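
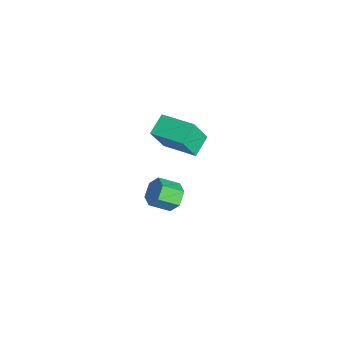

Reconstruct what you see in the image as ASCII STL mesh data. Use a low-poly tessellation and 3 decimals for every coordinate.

solid 
facet normal -0.656 -0.734 -0.175
outer loop
vertex -0.001 -1.196 4.01
vertex -0.991 -0.449 4.592
vertex -0.414 -0.422 2.313
endloop
endfacet
facet normal 0.723 -0.545 -0.425
outer loop
vertex 0.991 1.149 2.688
vertex -0.001 -1.196 4.01
vertex -0.414 -0.422 2.313
endloop
endfacet
facet normal -0.656 -0.734 -0.175
outer loop
vertex -0.414 -0.422 2.313
vertex -0.991 -0.449 4.592
vertex -1.404 0.325 2.895
endloop
endfacet
facet normal -0.216 0.405 -0.888
outer loop
vertex -1.404 0.325 2.895
vertex 0.991 1.149 2.688
vertex -0.414 -0.422 2.313
endloop
endfacet
facet normal 0.216 -0.405 0.888
outer loop
vertex -0.001 -1.196 4.01
vertex 0.414 1.122 4.967
vertex -0.991 -0.449 4.592
endloop
endfacet
facet normal 0.723 -0.545 -0.425
outer loop
vertex 1.404 0.375 4.385
vertex -0.001 -1.196 4.01
vertex 0.991 1.149 2.688
endloop
endfacet
facet normal 0.216 -0.405 0.888
outer loop
vertex 1.404 0.375 4.385
vertex 0.414 1.122 4.967
vertex -0.001 -1.196 4.01
endloop
endfacet
facet normal -0.723 0.545 0.425
outer loop
vertex -0.991 -0.449 4.592
vertex 0.414 1.122 4.967
vertex -1.404 0.325 2.895
endloop
endfacet
facet normal -0.216 0.405 -0.888
outer loop
vertex 0.001 1.896 3.27
vertex 0.991 1.149 2.688
vertex -1.404 0.325 2.895
endloop
endfacet
facet normal -0.723 0.545 0.425
outer loop
vertex -1.404 0.325 2.895
vertex 0.414 1.122 4.967
vertex 0.001 1.896 3.27
endloop
endfacet
facet normal 0.656 0.734 0.175
outer loop
vertex 0.001 1.896 3.27
vertex 1.404 0.375 4.385
vertex 0.991 1.149 2.688
endloop
endfacet
facet normal 0.656 0.734 0.175
outer loop
vertex 0.414 1.122 4.967
vertex 1.404 0.375 4.385
vertex 0.001 1.896 3.27
endloop
endfacet
facet normal -0.014 0.841 -0.540
outer loop
vertex -0.172 0.417 -3.282
vertex -1.07 0.276 -3.479
vertex -0.83 0.764 -2.725
endloop
endfacet
facet normal 0.706 0.391 0.591
outer loop
vertex -0.172 0.417 -3.282
vertex -0.83 0.764 -2.725
vertex -0.152 -0.795 -2.504
endloop
endfacet
facet normal 0.706 0.391 0.590
outer loop
vertex -0.152 -0.795 -2.504
vertex -0.83 0.764 -2.725
vertex -0.81 -0.447 -1.947
endloop
endfacet
facet normal 0.013 -0.841 0.541
outer loop
vertex -0.152 -0.795 -2.504
vertex -0.81 -0.447 -1.947
vertex -1.05 -0.936 -2.701
endloop
endfacet
facet normal -0.014 0.841 -0.540
outer loop
vertex -0.83 0.764 -2.725
vertex -1.07 0.276 -3.479
vertex -1.728 0.623 -2.921
endloop
endfacet
facet normal -0.259 0.519 0.815
outer loop
vertex -0.83 0.764 -2.725
vertex -1.728 0.623 -2.921
vertex -0.81 -0.447 -1.947
endloop
endfacet
facet normal -0.260 0.519 0.815
outer loop
vertex -0.81 -0.447 -1.947
vertex -1.728 0.623 -2.921
vertex -1.708 -0.589 -2.143
endloop
endfacet
facet normal 0.015 -0.841 0.541
outer loop
vertex -0.81 -0.447 -1.947
vertex -1.708 -0.589 -2.143
vertex -1.05 -0.936 -2.701
endloop
endfacet
facet normal -0.014 0.842 -0.540
outer loop
vertex -1.728 0.623 -2.921
vertex -1.07 0.276 -3.479
vertex -1.968 0.135 -3.676
endloop
endfacet
facet normal -0.966 0.128 0.224
outer loop
vertex -1.728 0.623 -2.921
vertex -1.968 0.135 -3.676
vertex -1.708 -0.589 -2.143
endloop
endfacet
facet normal -0.966 0.128 0.224
outer loop
vertex -1.708 -0.589 -2.143
vertex -1.968 0.135 -3.676
vertex -1.948 -1.077 -2.898
endloop
endfacet
facet normal 0.014 -0.842 0.540
outer loop
vertex -1.708 -0.589 -2.143
vertex -1.948 -1.077 -2.898
vertex -1.05 -0.936 -2.701
endloop
endfacet
facet normal -0.013 0.841 -0.541
outer loop
vertex -1.968 0.135 -3.676
vertex -1.07 0.276 -3.479
vertex -1.31 -0.213 -4.233
endloop
endfacet
facet normal -0.706 -0.391 -0.590
outer loop
vertex -1.968 0.135 -3.676
vertex -1.31 -0.213 -4.233
vertex -1.948 -1.077 -2.898
endloop
endfacet
facet normal -0.706 -0.391 -0.590
outer loop
vertex -1.948 -1.077 -2.898
vertex -1.31 -0.213 -4.233
vertex -1.29 -1.424 -3.455
endloop
endfacet
facet normal 0.014 -0.841 0.540
outer loop
vertex -1.948 -1.077 -2.898
vertex -1.29 -1.424 -3.455
vertex -1.05 -0.936 -2.701
endloop
endfacet
facet normal -0.015 0.841 -0.541
outer loop
vertex -1.31 -0.213 -4.233
vertex -1.07 0.276 -3.479
vertex -0.412 -0.071 -4.037
endloop
endfacet
facet normal 0.260 -0.519 -0.814
outer loop
vertex -1.31 -0.213 -4.233
vertex -0.412 -0.071 -4.037
vertex -1.29 -1.424 -3.455
endloop
endfacet
facet normal 0.259 -0.519 -0.815
outer loop
vertex -1.29 -1.424 -3.455
vertex -0.412 -0.071 -4.037
vertex -0.392 -1.283 -3.259
endloop
endfacet
facet normal 0.014 -0.841 0.540
outer loop
vertex -1.29 -1.424 -3.455
vertex -0.392 -1.283 -3.259
vertex -1.05 -0.936 -2.701
endloop
endfacet
facet normal -0.014 0.842 -0.540
outer loop
vertex -0.412 -0.071 -4.037
vertex -1.07 0.276 -3.479
vertex -0.172 0.417 -3.282
endloop
endfacet
facet normal 0.966 -0.128 -0.224
outer loop
vertex -0.412 -0.071 -4.037
vertex -0.172 0.417 -3.282
vertex -0.392 -1.283 -3.259
endloop
endfacet
facet normal 0.966 -0.128 -0.224
outer loop
vertex -0.392 -1.283 -3.259
vertex -0.172 0.417 -3.282
vertex -0.152 -0.795 -2.504
endloop
endfacet
facet normal 0.014 -0.842 0.540
outer loop
vertex -0.392 -1.283 -3.259
vertex -0.152 -0.795 -2.504
vertex -1.05 -0.936 -2.701
endloop
endfacet

endsolid


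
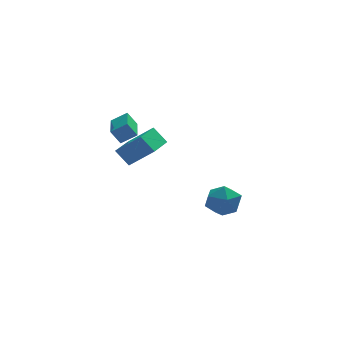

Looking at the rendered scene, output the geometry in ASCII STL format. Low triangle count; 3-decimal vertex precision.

solid 
facet normal -0.936 -0.333 -0.112
outer loop
vertex 0.896 -1.103 -3.771
vertex 1.287 -2.223 -3.709
vertex 0.965 -1.651 -2.719
endloop
endfacet
facet normal -0.929 0.300 0.217
outer loop
vertex 0.896 -1.103 -3.771
vertex 0.965 -1.651 -2.719
vertex 1.307 -0.517 -2.823
endloop
endfacet
facet normal -0.604 0.768 -0.213
outer loop
vertex 0.896 -1.103 -3.771
vertex 1.307 -0.517 -2.823
vertex 1.84 -0.39 -3.877
endloop
endfacet
facet normal -0.411 0.424 -0.807
outer loop
vertex 0.896 -1.103 -3.771
vertex 1.84 -0.39 -3.877
vertex 1.827 -1.444 -4.425
endloop
endfacet
facet normal -0.617 -0.257 -0.744
outer loop
vertex 0.896 -1.103 -3.771
vertex 1.827 -1.444 -4.425
vertex 1.287 -2.223 -3.709
endloop
endfacet
facet normal -0.536 0.236 0.811
outer loop
vertex 1.307 -0.517 -2.823
vertex 0.965 -1.651 -2.719
vertex 1.953 -1.276 -2.175
endloop
endfacet
facet normal -0.548 -0.789 0.277
outer loop
vertex 0.965 -1.651 -2.719
vertex 1.287 -2.223 -3.709
vertex 1.94 -2.33 -2.723
endloop
endfacet
facet normal -0.032 -0.664 -0.747
outer loop
vertex 1.287 -2.223 -3.709
vertex 1.827 -1.444 -4.425
vertex 2.473 -2.203 -3.777
endloop
endfacet
facet normal 0.301 0.437 -0.848
outer loop
vertex 1.827 -1.444 -4.425
vertex 1.84 -0.39 -3.877
vertex 2.815 -1.069 -3.881
endloop
endfacet
facet normal -0.010 0.993 0.115
outer loop
vertex 1.84 -0.39 -3.877
vertex 1.307 -0.517 -2.823
vertex 2.493 -0.497 -2.891
endloop
endfacet
facet normal 0.411 -0.424 0.807
outer loop
vertex 2.884 -1.617 -2.829
vertex 1.953 -1.276 -2.175
vertex 1.94 -2.33 -2.723
endloop
endfacet
facet normal 0.604 -0.768 0.213
outer loop
vertex 2.884 -1.617 -2.829
vertex 1.94 -2.33 -2.723
vertex 2.473 -2.203 -3.777
endloop
endfacet
facet normal 0.929 -0.300 -0.217
outer loop
vertex 2.884 -1.617 -2.829
vertex 2.473 -2.203 -3.777
vertex 2.815 -1.069 -3.881
endloop
endfacet
facet normal 0.936 0.333 0.112
outer loop
vertex 2.884 -1.617 -2.829
vertex 2.815 -1.069 -3.881
vertex 2.493 -0.497 -2.891
endloop
endfacet
facet normal 0.617 0.257 0.744
outer loop
vertex 2.884 -1.617 -2.829
vertex 2.493 -0.497 -2.891
vertex 1.953 -1.276 -2.175
endloop
endfacet
facet normal -0.301 -0.437 0.848
outer loop
vertex 1.94 -2.33 -2.723
vertex 1.953 -1.276 -2.175
vertex 0.965 -1.651 -2.719
endloop
endfacet
facet normal 0.010 -0.993 -0.115
outer loop
vertex 2.473 -2.203 -3.777
vertex 1.94 -2.33 -2.723
vertex 1.287 -2.223 -3.709
endloop
endfacet
facet normal 0.536 -0.236 -0.811
outer loop
vertex 2.815 -1.069 -3.881
vertex 2.473 -2.203 -3.777
vertex 1.827 -1.444 -4.425
endloop
endfacet
facet normal 0.548 0.789 -0.277
outer loop
vertex 2.493 -0.497 -2.891
vertex 2.815 -1.069 -3.881
vertex 1.84 -0.39 -3.877
endloop
endfacet
facet normal 0.032 0.664 0.747
outer loop
vertex 1.953 -1.276 -2.175
vertex 2.493 -0.497 -2.891
vertex 1.307 -0.517 -2.823
endloop
endfacet
facet normal -0.545 0.380 0.747
outer loop
vertex -2.89 -2.37 2.624
vertex -1.936 -0.656 2.448
vertex -4.211 -1.766 1.354
endloop
endfacet
facet normal -0.484 -0.871 0.089
outer loop
vertex -3.524 -2.244 0.412
vertex -2.89 -2.37 2.624
vertex -4.211 -1.766 1.354
endloop
endfacet
facet normal -0.545 0.380 0.747
outer loop
vertex -4.211 -1.766 1.354
vertex -1.936 -0.656 2.448
vertex -3.257 -0.051 1.177
endloop
endfacet
facet normal -0.685 0.313 -0.658
outer loop
vertex -3.257 -0.051 1.177
vertex -3.524 -2.244 0.412
vertex -4.211 -1.766 1.354
endloop
endfacet
facet normal 0.684 -0.313 0.658
outer loop
vertex -2.89 -2.37 2.624
vertex -1.249 -1.134 1.506
vertex -1.936 -0.656 2.448
endloop
endfacet
facet normal -0.484 -0.870 0.089
outer loop
vertex -2.203 -2.849 1.683
vertex -2.89 -2.37 2.624
vertex -3.524 -2.244 0.412
endloop
endfacet
facet normal 0.684 -0.313 0.659
outer loop
vertex -2.203 -2.849 1.683
vertex -1.249 -1.134 1.506
vertex -2.89 -2.37 2.624
endloop
endfacet
facet normal 0.484 0.871 -0.089
outer loop
vertex -1.936 -0.656 2.448
vertex -1.249 -1.134 1.506
vertex -3.257 -0.051 1.177
endloop
endfacet
facet normal -0.684 0.313 -0.659
outer loop
vertex -2.57 -0.53 0.236
vertex -3.524 -2.244 0.412
vertex -3.257 -0.051 1.177
endloop
endfacet
facet normal 0.484 0.870 -0.090
outer loop
vertex -3.257 -0.051 1.177
vertex -1.249 -1.134 1.506
vertex -2.57 -0.53 0.236
endloop
endfacet
facet normal 0.545 -0.380 -0.747
outer loop
vertex -2.57 -0.53 0.236
vertex -2.203 -2.849 1.683
vertex -3.524 -2.244 0.412
endloop
endfacet
facet normal 0.545 -0.380 -0.747
outer loop
vertex -1.249 -1.134 1.506
vertex -2.203 -2.849 1.683
vertex -2.57 -0.53 0.236
endloop
endfacet
facet normal -0.840 0.079 -0.537
outer loop
vertex -4.784 -4.548 4.182
vertex -4.514 -2.53 4.058
vertex -4.268 -4.667 3.358
endloop
endfacet
facet normal -0.132 -0.989 0.060
outer loop
vertex -3.386 -4.75 3.922
vertex -4.784 -4.548 4.182
vertex -4.268 -4.667 3.358
endloop
endfacet
facet normal -0.840 0.079 -0.537
outer loop
vertex -4.268 -4.667 3.358
vertex -4.514 -2.53 4.058
vertex -3.998 -2.649 3.234
endloop
endfacet
facet normal 0.527 -0.122 -0.841
outer loop
vertex -3.998 -2.649 3.234
vertex -3.386 -4.75 3.922
vertex -4.268 -4.667 3.358
endloop
endfacet
facet normal -0.527 0.122 0.841
outer loop
vertex -4.784 -4.548 4.182
vertex -3.632 -2.613 4.622
vertex -4.514 -2.53 4.058
endloop
endfacet
facet normal -0.132 -0.989 0.060
outer loop
vertex -3.902 -4.631 4.746
vertex -4.784 -4.548 4.182
vertex -3.386 -4.75 3.922
endloop
endfacet
facet normal -0.527 0.122 0.841
outer loop
vertex -3.902 -4.631 4.746
vertex -3.632 -2.613 4.622
vertex -4.784 -4.548 4.182
endloop
endfacet
facet normal 0.132 0.989 -0.060
outer loop
vertex -4.514 -2.53 4.058
vertex -3.632 -2.613 4.622
vertex -3.998 -2.649 3.234
endloop
endfacet
facet normal 0.527 -0.122 -0.841
outer loop
vertex -3.116 -2.732 3.798
vertex -3.386 -4.75 3.922
vertex -3.998 -2.649 3.234
endloop
endfacet
facet normal 0.132 0.989 -0.060
outer loop
vertex -3.998 -2.649 3.234
vertex -3.632 -2.613 4.622
vertex -3.116 -2.732 3.798
endloop
endfacet
facet normal 0.840 -0.079 0.537
outer loop
vertex -3.116 -2.732 3.798
vertex -3.902 -4.631 4.746
vertex -3.386 -4.75 3.922
endloop
endfacet
facet normal 0.840 -0.079 0.537
outer loop
vertex -3.632 -2.613 4.622
vertex -3.902 -4.631 4.746
vertex -3.116 -2.732 3.798
endloop
endfacet

endsolid


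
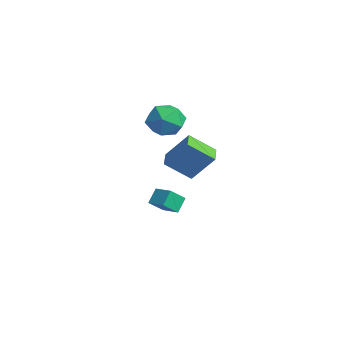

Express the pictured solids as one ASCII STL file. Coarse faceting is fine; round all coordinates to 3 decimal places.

solid 
facet normal -0.038 0.813 0.581
outer loop
vertex -2.87 0.605 3.138
vertex -3.641 0.072 3.834
vertex -2.498 -0.026 4.046
endloop
endfacet
facet normal 0.603 0.749 0.274
outer loop
vertex -2.87 0.605 3.138
vertex -2.498 -0.026 4.046
vertex -1.945 -0.096 3.02
endloop
endfacet
facet normal 0.508 0.744 -0.434
outer loop
vertex -2.87 0.605 3.138
vertex -1.945 -0.096 3.02
vertex -2.747 -0.041 2.174
endloop
endfacet
facet normal -0.190 0.804 -0.563
outer loop
vertex -2.87 0.605 3.138
vertex -2.747 -0.041 2.174
vertex -3.795 0.063 2.677
endloop
endfacet
facet normal -0.528 0.847 0.064
outer loop
vertex -2.87 0.605 3.138
vertex -3.795 0.063 2.677
vertex -3.641 0.072 3.834
endloop
endfacet
facet normal 0.877 0.118 0.465
outer loop
vertex -1.945 -0.096 3.02
vertex -2.498 -0.026 4.046
vertex -2.145 -1.063 3.643
endloop
endfacet
facet normal -0.159 0.222 0.962
outer loop
vertex -2.498 -0.026 4.046
vertex -3.641 0.072 3.834
vertex -3.193 -0.959 4.146
endloop
endfacet
facet normal -0.953 0.277 0.125
outer loop
vertex -3.641 0.072 3.834
vertex -3.795 0.063 2.677
vertex -3.995 -0.904 3.3
endloop
endfacet
facet normal -0.406 0.207 -0.890
outer loop
vertex -3.795 0.063 2.677
vertex -2.747 -0.041 2.174
vertex -3.442 -0.974 2.274
endloop
endfacet
facet normal 0.725 0.109 -0.680
outer loop
vertex -2.747 -0.041 2.174
vertex -1.945 -0.096 3.02
vertex -2.299 -1.072 2.486
endloop
endfacet
facet normal 0.190 -0.804 0.563
outer loop
vertex -3.07 -1.605 3.182
vertex -2.145 -1.063 3.643
vertex -3.193 -0.959 4.146
endloop
endfacet
facet normal -0.508 -0.744 0.434
outer loop
vertex -3.07 -1.605 3.182
vertex -3.193 -0.959 4.146
vertex -3.995 -0.904 3.3
endloop
endfacet
facet normal -0.603 -0.749 -0.274
outer loop
vertex -3.07 -1.605 3.182
vertex -3.995 -0.904 3.3
vertex -3.442 -0.974 2.274
endloop
endfacet
facet normal 0.038 -0.813 -0.581
outer loop
vertex -3.07 -1.605 3.182
vertex -3.442 -0.974 2.274
vertex -2.299 -1.072 2.486
endloop
endfacet
facet normal 0.528 -0.847 -0.064
outer loop
vertex -3.07 -1.605 3.182
vertex -2.299 -1.072 2.486
vertex -2.145 -1.063 3.643
endloop
endfacet
facet normal 0.406 -0.207 0.890
outer loop
vertex -3.193 -0.959 4.146
vertex -2.145 -1.063 3.643
vertex -2.498 -0.026 4.046
endloop
endfacet
facet normal -0.725 -0.109 0.680
outer loop
vertex -3.995 -0.904 3.3
vertex -3.193 -0.959 4.146
vertex -3.641 0.072 3.834
endloop
endfacet
facet normal -0.877 -0.118 -0.465
outer loop
vertex -3.442 -0.974 2.274
vertex -3.995 -0.904 3.3
vertex -3.795 0.063 2.677
endloop
endfacet
facet normal 0.159 -0.222 -0.962
outer loop
vertex -2.299 -1.072 2.486
vertex -3.442 -0.974 2.274
vertex -2.747 -0.041 2.174
endloop
endfacet
facet normal 0.953 -0.277 -0.125
outer loop
vertex -2.145 -1.063 3.643
vertex -2.299 -1.072 2.486
vertex -1.945 -0.096 3.02
endloop
endfacet
facet normal -0.929 -0.307 -0.209
outer loop
vertex -1.123 -1.928 -0.552
vertex -1.237 -1.069 -1.307
vertex -0.776 -2.5 -1.256
endloop
endfacet
facet normal 0.100 -0.747 0.657
outer loop
vertex 0.217 -2.171 -1.033
vertex -1.123 -1.928 -0.552
vertex -0.776 -2.5 -1.256
endloop
endfacet
facet normal -0.929 -0.307 -0.208
outer loop
vertex -0.776 -2.5 -1.256
vertex -1.237 -1.069 -1.307
vertex -0.891 -1.64 -2.011
endloop
endfacet
facet normal 0.358 -0.589 -0.725
outer loop
vertex -0.891 -1.64 -2.011
vertex 0.217 -2.171 -1.033
vertex -0.776 -2.5 -1.256
endloop
endfacet
facet normal -0.358 0.589 0.724
outer loop
vertex -1.123 -1.928 -0.552
vertex -0.244 -0.74 -1.084
vertex -1.237 -1.069 -1.307
endloop
endfacet
facet normal 0.100 -0.748 0.656
outer loop
vertex -0.129 -1.6 -0.329
vertex -1.123 -1.928 -0.552
vertex 0.217 -2.171 -1.033
endloop
endfacet
facet normal -0.357 0.589 0.725
outer loop
vertex -0.129 -1.6 -0.329
vertex -0.244 -0.74 -1.084
vertex -1.123 -1.928 -0.552
endloop
endfacet
facet normal -0.100 0.748 -0.656
outer loop
vertex -1.237 -1.069 -1.307
vertex -0.244 -0.74 -1.084
vertex -0.891 -1.64 -2.011
endloop
endfacet
facet normal 0.357 -0.589 -0.725
outer loop
vertex 0.103 -1.312 -1.788
vertex 0.217 -2.171 -1.033
vertex -0.891 -1.64 -2.011
endloop
endfacet
facet normal -0.099 0.748 -0.657
outer loop
vertex -0.891 -1.64 -2.011
vertex -0.244 -0.74 -1.084
vertex 0.103 -1.312 -1.788
endloop
endfacet
facet normal 0.929 0.306 0.208
outer loop
vertex 0.103 -1.312 -1.788
vertex -0.129 -1.6 -0.329
vertex 0.217 -2.171 -1.033
endloop
endfacet
facet normal 0.929 0.307 0.208
outer loop
vertex -0.244 -0.74 -1.084
vertex -0.129 -1.6 -0.329
vertex 0.103 -1.312 -1.788
endloop
endfacet
facet normal -0.861 0.491 0.135
outer loop
vertex 2.732 -2.038 4.763
vertex 3.245 -0.865 3.771
vertex 2.019 -2.905 3.369
endloop
endfacet
facet normal -0.317 -0.724 0.612
outer loop
vertex 2.915 -3.415 3.229
vertex 2.732 -2.038 4.763
vertex 2.019 -2.905 3.369
endloop
endfacet
facet normal -0.861 0.491 0.134
outer loop
vertex 2.019 -2.905 3.369
vertex 3.245 -0.865 3.771
vertex 2.533 -1.732 2.377
endloop
endfacet
facet normal -0.398 -0.485 -0.779
outer loop
vertex 2.533 -1.732 2.377
vertex 2.915 -3.415 3.229
vertex 2.019 -2.905 3.369
endloop
endfacet
facet normal 0.398 0.485 0.779
outer loop
vertex 2.732 -2.038 4.763
vertex 4.141 -1.375 3.631
vertex 3.245 -0.865 3.771
endloop
endfacet
facet normal -0.317 -0.724 0.612
outer loop
vertex 3.627 -2.548 4.623
vertex 2.732 -2.038 4.763
vertex 2.915 -3.415 3.229
endloop
endfacet
facet normal 0.398 0.484 0.779
outer loop
vertex 3.627 -2.548 4.623
vertex 4.141 -1.375 3.631
vertex 2.732 -2.038 4.763
endloop
endfacet
facet normal 0.317 0.724 -0.612
outer loop
vertex 3.245 -0.865 3.771
vertex 4.141 -1.375 3.631
vertex 2.533 -1.732 2.377
endloop
endfacet
facet normal -0.398 -0.485 -0.779
outer loop
vertex 3.428 -2.242 2.237
vertex 2.915 -3.415 3.229
vertex 2.533 -1.732 2.377
endloop
endfacet
facet normal 0.317 0.724 -0.612
outer loop
vertex 2.533 -1.732 2.377
vertex 4.141 -1.375 3.631
vertex 3.428 -2.242 2.237
endloop
endfacet
facet normal 0.861 -0.490 -0.135
outer loop
vertex 3.428 -2.242 2.237
vertex 3.627 -2.548 4.623
vertex 2.915 -3.415 3.229
endloop
endfacet
facet normal 0.861 -0.491 -0.135
outer loop
vertex 4.141 -1.375 3.631
vertex 3.627 -2.548 4.623
vertex 3.428 -2.242 2.237
endloop
endfacet

endsolid


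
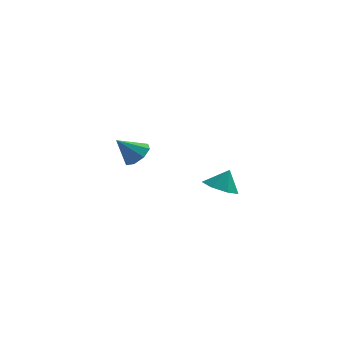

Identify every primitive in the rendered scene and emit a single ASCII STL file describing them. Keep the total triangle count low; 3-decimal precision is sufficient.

solid 
facet normal -0.334 -0.265 -0.904
outer loop
vertex 3.218 -2.925 -3.077
vertex 2.619 -3.463 -2.698
vertex 2.534 -2.605 -2.918
endloop
endfacet
facet normal 0.457 0.857 0.239
outer loop
vertex 3.218 -2.925 -3.077
vertex 2.534 -2.605 -2.918
vertex 2.981 -3.177 -1.722
endloop
endfacet
facet normal -0.335 -0.265 -0.904
outer loop
vertex 2.534 -2.605 -2.918
vertex 2.619 -3.463 -2.698
vertex 1.914 -2.931 -2.593
endloop
endfacet
facet normal -0.196 0.854 0.482
outer loop
vertex 2.534 -2.605 -2.918
vertex 1.914 -2.931 -2.593
vertex 2.981 -3.177 -1.722
endloop
endfacet
facet normal -0.335 -0.265 -0.904
outer loop
vertex 1.914 -2.931 -2.593
vertex 2.619 -3.463 -2.698
vertex 1.825 -3.658 -2.347
endloop
endfacet
facet normal -0.551 0.327 0.768
outer loop
vertex 1.914 -2.931 -2.593
vertex 1.825 -3.658 -2.347
vertex 2.981 -3.177 -1.722
endloop
endfacet
facet normal -0.335 -0.264 -0.904
outer loop
vertex 1.825 -3.658 -2.347
vertex 2.619 -3.463 -2.698
vertex 2.334 -4.238 -2.366
endloop
endfacet
facet normal -0.340 -0.328 0.881
outer loop
vertex 1.825 -3.658 -2.347
vertex 2.334 -4.238 -2.366
vertex 2.981 -3.177 -1.722
endloop
endfacet
facet normal -0.335 -0.264 -0.904
outer loop
vertex 2.334 -4.238 -2.366
vertex 2.619 -3.463 -2.698
vertex 3.058 -4.234 -2.635
endloop
endfacet
facet normal 0.277 -0.616 0.737
outer loop
vertex 2.334 -4.238 -2.366
vertex 3.058 -4.234 -2.635
vertex 2.981 -3.177 -1.722
endloop
endfacet
facet normal -0.335 -0.265 -0.904
outer loop
vertex 3.058 -4.234 -2.635
vertex 2.619 -3.463 -2.698
vertex 3.452 -3.65 -2.952
endloop
endfacet
facet normal 0.836 -0.323 0.444
outer loop
vertex 3.058 -4.234 -2.635
vertex 3.452 -3.65 -2.952
vertex 2.981 -3.177 -1.722
endloop
endfacet
facet normal -0.335 -0.264 -0.904
outer loop
vertex 3.452 -3.65 -2.952
vertex 2.619 -3.463 -2.698
vertex 3.218 -2.925 -3.077
endloop
endfacet
facet normal 0.916 0.334 0.222
outer loop
vertex 3.452 -3.65 -2.952
vertex 3.218 -2.925 -3.077
vertex 2.981 -3.177 -1.722
endloop
endfacet
facet normal 0.624 0.299 -0.722
outer loop
vertex -1.999 2.036 -3.512
vertex -2.481 2.71 -3.65
vertex -1.825 2.54 -3.153
endloop
endfacet
facet normal 0.356 -0.621 0.699
outer loop
vertex -1.999 2.036 -3.512
vertex -1.825 2.54 -3.153
vertex -3.399 2.27 -2.59
endloop
endfacet
facet normal 0.624 0.299 -0.722
outer loop
vertex -1.825 2.54 -3.153
vertex -2.481 2.71 -3.65
vertex -2.036 3.144 -3.085
endloop
endfacet
facet normal 0.335 0.011 0.942
outer loop
vertex -1.825 2.54 -3.153
vertex -2.036 3.144 -3.085
vertex -3.399 2.27 -2.59
endloop
endfacet
facet normal 0.624 0.299 -0.722
outer loop
vertex -2.036 3.144 -3.085
vertex -2.481 2.71 -3.65
vertex -2.507 3.493 -3.348
endloop
endfacet
facet normal -0.053 0.554 0.831
outer loop
vertex -2.036 3.144 -3.085
vertex -2.507 3.493 -3.348
vertex -3.399 2.27 -2.59
endloop
endfacet
facet normal 0.625 0.299 -0.721
outer loop
vertex -2.507 3.493 -3.348
vertex -2.481 2.71 -3.65
vertex -2.963 3.384 -3.788
endloop
endfacet
facet normal -0.581 0.691 0.431
outer loop
vertex -2.507 3.493 -3.348
vertex -2.963 3.384 -3.788
vertex -3.399 2.27 -2.59
endloop
endfacet
facet normal 0.625 0.299 -0.721
outer loop
vertex -2.963 3.384 -3.788
vertex -2.481 2.71 -3.65
vertex -3.136 2.88 -4.147
endloop
endfacet
facet normal -0.940 0.341 -0.025
outer loop
vertex -2.963 3.384 -3.788
vertex -3.136 2.88 -4.147
vertex -3.399 2.27 -2.59
endloop
endfacet
facet normal 0.625 0.299 -0.721
outer loop
vertex -3.136 2.88 -4.147
vertex -2.481 2.71 -3.65
vertex -2.925 2.276 -4.215
endloop
endfacet
facet normal -0.918 -0.291 -0.269
outer loop
vertex -3.136 2.88 -4.147
vertex -2.925 2.276 -4.215
vertex -3.399 2.27 -2.59
endloop
endfacet
facet normal 0.625 0.300 -0.721
outer loop
vertex -2.925 2.276 -4.215
vertex -2.481 2.71 -3.65
vertex -2.454 1.927 -3.952
endloop
endfacet
facet normal -0.530 -0.833 -0.158
outer loop
vertex -2.925 2.276 -4.215
vertex -2.454 1.927 -3.952
vertex -3.399 2.27 -2.59
endloop
endfacet
facet normal 0.625 0.300 -0.721
outer loop
vertex -2.454 1.927 -3.952
vertex -2.481 2.71 -3.65
vertex -1.999 2.036 -3.512
endloop
endfacet
facet normal -0.002 -0.970 0.243
outer loop
vertex -2.454 1.927 -3.952
vertex -1.999 2.036 -3.512
vertex -3.399 2.27 -2.59
endloop
endfacet

endsolid


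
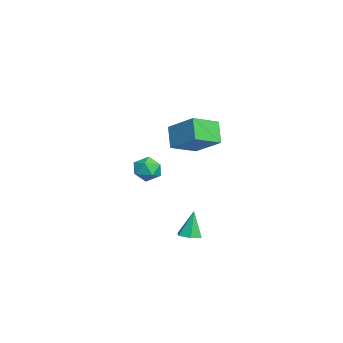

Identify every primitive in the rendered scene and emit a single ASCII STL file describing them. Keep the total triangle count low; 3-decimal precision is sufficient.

solid 
facet normal -0.518 0.786 -0.337
outer loop
vertex -0.078 1.241 3.477
vertex 1.206 2.557 4.573
vertex 0.862 1.338 2.26
endloop
endfacet
facet normal -0.600 -0.615 -0.512
outer loop
vertex 1.794 -0.077 2.867
vertex -0.078 1.241 3.477
vertex 0.862 1.338 2.26
endloop
endfacet
facet normal -0.518 0.786 -0.337
outer loop
vertex 0.862 1.338 2.26
vertex 1.206 2.557 4.573
vertex 2.145 2.654 3.356
endloop
endfacet
facet normal 0.610 0.063 -0.790
outer loop
vertex 2.145 2.654 3.356
vertex 1.794 -0.077 2.867
vertex 0.862 1.338 2.26
endloop
endfacet
facet normal -0.610 -0.063 0.790
outer loop
vertex -0.078 1.241 3.477
vertex 2.138 1.142 5.18
vertex 1.206 2.557 4.573
endloop
endfacet
facet normal -0.600 -0.615 -0.512
outer loop
vertex 0.855 -0.174 4.084
vertex -0.078 1.241 3.477
vertex 1.794 -0.077 2.867
endloop
endfacet
facet normal -0.610 -0.063 0.790
outer loop
vertex 0.855 -0.174 4.084
vertex 2.138 1.142 5.18
vertex -0.078 1.241 3.477
endloop
endfacet
facet normal 0.600 0.615 0.512
outer loop
vertex 1.206 2.557 4.573
vertex 2.138 1.142 5.18
vertex 2.145 2.654 3.356
endloop
endfacet
facet normal 0.610 0.063 -0.790
outer loop
vertex 3.078 1.239 3.963
vertex 1.794 -0.077 2.867
vertex 2.145 2.654 3.356
endloop
endfacet
facet normal 0.600 0.615 0.512
outer loop
vertex 2.145 2.654 3.356
vertex 2.138 1.142 5.18
vertex 3.078 1.239 3.963
endloop
endfacet
facet normal 0.518 -0.786 0.337
outer loop
vertex 3.078 1.239 3.963
vertex 0.855 -0.174 4.084
vertex 1.794 -0.077 2.867
endloop
endfacet
facet normal 0.518 -0.786 0.337
outer loop
vertex 2.138 1.142 5.18
vertex 0.855 -0.174 4.084
vertex 3.078 1.239 3.963
endloop
endfacet
facet normal 0.191 -0.140 -0.972
outer loop
vertex 1.737 0.376 -3.831
vertex 1.35 0.986 -3.995
vertex 2.076 1.033 -3.859
endloop
endfacet
facet normal 0.752 -0.365 0.549
outer loop
vertex 1.737 0.376 -3.831
vertex 2.076 1.033 -3.859
vertex 1.01 1.234 -2.265
endloop
endfacet
facet normal 0.191 -0.139 -0.972
outer loop
vertex 2.076 1.033 -3.859
vertex 1.35 0.986 -3.995
vertex 1.69 1.643 -4.022
endloop
endfacet
facet normal 0.718 0.563 0.409
outer loop
vertex 2.076 1.033 -3.859
vertex 1.69 1.643 -4.022
vertex 1.01 1.234 -2.265
endloop
endfacet
facet normal 0.191 -0.139 -0.972
outer loop
vertex 1.69 1.643 -4.022
vertex 1.35 0.986 -3.995
vertex 0.964 1.595 -4.158
endloop
endfacet
facet normal -0.100 0.977 0.189
outer loop
vertex 1.69 1.643 -4.022
vertex 0.964 1.595 -4.158
vertex 1.01 1.234 -2.265
endloop
endfacet
facet normal 0.191 -0.139 -0.972
outer loop
vertex 0.964 1.595 -4.158
vertex 1.35 0.986 -3.995
vertex 0.624 0.938 -4.131
endloop
endfacet
facet normal -0.881 0.460 0.109
outer loop
vertex 0.964 1.595 -4.158
vertex 0.624 0.938 -4.131
vertex 1.01 1.234 -2.265
endloop
endfacet
facet normal 0.191 -0.140 -0.971
outer loop
vertex 0.624 0.938 -4.131
vertex 1.35 0.986 -3.995
vertex 1.011 0.329 -3.967
endloop
endfacet
facet normal -0.846 -0.471 0.250
outer loop
vertex 0.624 0.938 -4.131
vertex 1.011 0.329 -3.967
vertex 1.01 1.234 -2.265
endloop
endfacet
facet normal 0.191 -0.140 -0.972
outer loop
vertex 1.011 0.329 -3.967
vertex 1.35 0.986 -3.995
vertex 1.737 0.376 -3.831
endloop
endfacet
facet normal -0.031 -0.883 0.469
outer loop
vertex 1.011 0.329 -3.967
vertex 1.737 0.376 -3.831
vertex 1.01 1.234 -2.265
endloop
endfacet
facet normal -0.827 0.213 0.521
outer loop
vertex -4.048 -0.663 -0.592
vertex -4.284 -1.601 -0.583
vertex -3.741 -1.231 0.128
endloop
endfacet
facet normal -0.307 0.679 0.667
outer loop
vertex -4.048 -0.663 -0.592
vertex -3.741 -1.231 0.128
vertex -3.143 -0.578 -0.262
endloop
endfacet
facet normal -0.114 0.992 0.056
outer loop
vertex -4.048 -0.663 -0.592
vertex -3.143 -0.578 -0.262
vertex -3.317 -0.544 -1.213
endloop
endfacet
facet normal -0.514 0.719 -0.467
outer loop
vertex -4.048 -0.663 -0.592
vertex -3.317 -0.544 -1.213
vertex -4.021 -1.176 -1.411
endloop
endfacet
facet normal -0.954 0.238 -0.181
outer loop
vertex -4.048 -0.663 -0.592
vertex -4.021 -1.176 -1.411
vertex -4.284 -1.601 -0.583
endloop
endfacet
facet normal 0.255 0.313 0.915
outer loop
vertex -3.143 -0.578 -0.262
vertex -3.741 -1.231 0.128
vertex -2.819 -1.464 -0.049
endloop
endfacet
facet normal -0.587 -0.442 0.678
outer loop
vertex -3.741 -1.231 0.128
vertex -4.284 -1.601 -0.583
vertex -3.523 -2.096 -0.247
endloop
endfacet
facet normal -0.794 -0.400 -0.458
outer loop
vertex -4.284 -1.601 -0.583
vertex -4.021 -1.176 -1.411
vertex -3.697 -2.062 -1.198
endloop
endfacet
facet normal -0.081 0.379 -0.922
outer loop
vertex -4.021 -1.176 -1.411
vertex -3.317 -0.544 -1.213
vertex -3.099 -1.409 -1.588
endloop
endfacet
facet normal 0.567 0.821 -0.074
outer loop
vertex -3.317 -0.544 -1.213
vertex -3.143 -0.578 -0.262
vertex -2.556 -1.039 -0.877
endloop
endfacet
facet normal 0.514 -0.719 0.467
outer loop
vertex -2.792 -1.977 -0.868
vertex -2.819 -1.464 -0.049
vertex -3.523 -2.096 -0.247
endloop
endfacet
facet normal 0.114 -0.992 -0.056
outer loop
vertex -2.792 -1.977 -0.868
vertex -3.523 -2.096 -0.247
vertex -3.697 -2.062 -1.198
endloop
endfacet
facet normal 0.307 -0.679 -0.667
outer loop
vertex -2.792 -1.977 -0.868
vertex -3.697 -2.062 -1.198
vertex -3.099 -1.409 -1.588
endloop
endfacet
facet normal 0.827 -0.213 -0.521
outer loop
vertex -2.792 -1.977 -0.868
vertex -3.099 -1.409 -1.588
vertex -2.556 -1.039 -0.877
endloop
endfacet
facet normal 0.954 -0.238 0.181
outer loop
vertex -2.792 -1.977 -0.868
vertex -2.556 -1.039 -0.877
vertex -2.819 -1.464 -0.049
endloop
endfacet
facet normal 0.081 -0.379 0.922
outer loop
vertex -3.523 -2.096 -0.247
vertex -2.819 -1.464 -0.049
vertex -3.741 -1.231 0.128
endloop
endfacet
facet normal -0.567 -0.821 0.074
outer loop
vertex -3.697 -2.062 -1.198
vertex -3.523 -2.096 -0.247
vertex -4.284 -1.601 -0.583
endloop
endfacet
facet normal -0.255 -0.313 -0.915
outer loop
vertex -3.099 -1.409 -1.588
vertex -3.697 -2.062 -1.198
vertex -4.021 -1.176 -1.411
endloop
endfacet
facet normal 0.587 0.442 -0.678
outer loop
vertex -2.556 -1.039 -0.877
vertex -3.099 -1.409 -1.588
vertex -3.317 -0.544 -1.213
endloop
endfacet
facet normal 0.794 0.400 0.458
outer loop
vertex -2.819 -1.464 -0.049
vertex -2.556 -1.039 -0.877
vertex -3.143 -0.578 -0.262
endloop
endfacet

endsolid


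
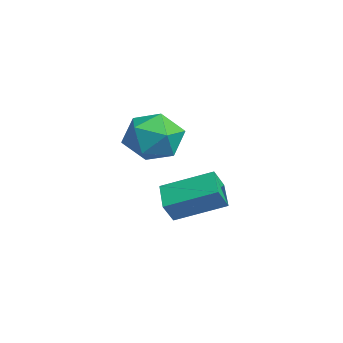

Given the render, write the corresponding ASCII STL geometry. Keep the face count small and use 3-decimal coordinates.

solid 
facet normal 0.484 0.597 0.640
outer loop
vertex -1.017 -1.152 2.102
vertex -1.105 -1.946 2.909
vertex -0.204 -1.935 2.218
endloop
endfacet
facet normal 0.696 0.718 -0.030
outer loop
vertex -1.017 -1.152 2.102
vertex -0.204 -1.935 2.218
vertex -0.558 -1.635 1.182
endloop
endfacet
facet normal 0.122 0.903 -0.413
outer loop
vertex -1.017 -1.152 2.102
vertex -0.558 -1.635 1.182
vertex -1.679 -1.46 1.233
endloop
endfacet
facet normal -0.444 0.896 0.021
outer loop
vertex -1.017 -1.152 2.102
vertex -1.679 -1.46 1.233
vertex -2.017 -1.652 2.299
endloop
endfacet
facet normal -0.221 0.707 0.672
outer loop
vertex -1.017 -1.152 2.102
vertex -2.017 -1.652 2.299
vertex -1.105 -1.946 2.909
endloop
endfacet
facet normal 0.950 0.105 -0.294
outer loop
vertex -0.558 -1.635 1.182
vertex -0.204 -1.935 2.218
vertex -0.363 -2.728 1.421
endloop
endfacet
facet normal 0.607 -0.090 0.790
outer loop
vertex -0.204 -1.935 2.218
vertex -1.105 -1.946 2.909
vertex -0.701 -2.92 2.487
endloop
endfacet
facet normal -0.534 0.089 0.841
outer loop
vertex -1.105 -1.946 2.909
vertex -2.017 -1.652 2.299
vertex -1.822 -2.745 2.538
endloop
endfacet
facet normal -0.894 0.393 -0.213
outer loop
vertex -2.017 -1.652 2.299
vertex -1.679 -1.46 1.233
vertex -2.176 -2.445 1.502
endloop
endfacet
facet normal 0.022 0.405 -0.914
outer loop
vertex -1.679 -1.46 1.233
vertex -0.558 -1.635 1.182
vertex -1.275 -2.434 0.811
endloop
endfacet
facet normal 0.444 -0.896 -0.021
outer loop
vertex -1.363 -3.228 1.618
vertex -0.363 -2.728 1.421
vertex -0.701 -2.92 2.487
endloop
endfacet
facet normal -0.122 -0.903 0.413
outer loop
vertex -1.363 -3.228 1.618
vertex -0.701 -2.92 2.487
vertex -1.822 -2.745 2.538
endloop
endfacet
facet normal -0.696 -0.718 0.030
outer loop
vertex -1.363 -3.228 1.618
vertex -1.822 -2.745 2.538
vertex -2.176 -2.445 1.502
endloop
endfacet
facet normal -0.484 -0.597 -0.640
outer loop
vertex -1.363 -3.228 1.618
vertex -2.176 -2.445 1.502
vertex -1.275 -2.434 0.811
endloop
endfacet
facet normal 0.221 -0.707 -0.672
outer loop
vertex -1.363 -3.228 1.618
vertex -1.275 -2.434 0.811
vertex -0.363 -2.728 1.421
endloop
endfacet
facet normal 0.894 -0.393 0.213
outer loop
vertex -0.701 -2.92 2.487
vertex -0.363 -2.728 1.421
vertex -0.204 -1.935 2.218
endloop
endfacet
facet normal -0.022 -0.405 0.914
outer loop
vertex -1.822 -2.745 2.538
vertex -0.701 -2.92 2.487
vertex -1.105 -1.946 2.909
endloop
endfacet
facet normal -0.950 -0.105 0.294
outer loop
vertex -2.176 -2.445 1.502
vertex -1.822 -2.745 2.538
vertex -2.017 -1.652 2.299
endloop
endfacet
facet normal -0.607 0.090 -0.790
outer loop
vertex -1.275 -2.434 0.811
vertex -2.176 -2.445 1.502
vertex -1.679 -1.46 1.233
endloop
endfacet
facet normal 0.534 -0.089 -0.841
outer loop
vertex -0.363 -2.728 1.421
vertex -1.275 -2.434 0.811
vertex -0.558 -1.635 1.182
endloop
endfacet
facet normal -0.350 0.451 -0.821
outer loop
vertex -4.112 -1.025 -2.185
vertex -3.559 0.786 -1.425
vertex -2.964 -1.143 -2.739
endloop
endfacet
facet normal -0.271 -0.887 -0.373
outer loop
vertex -2.621 -1.586 -1.935
vertex -4.112 -1.025 -2.185
vertex -2.964 -1.143 -2.739
endloop
endfacet
facet normal -0.349 0.451 -0.821
outer loop
vertex -2.964 -1.143 -2.739
vertex -3.559 0.786 -1.425
vertex -2.411 0.667 -1.979
endloop
endfacet
facet normal 0.897 -0.092 -0.433
outer loop
vertex -2.411 0.667 -1.979
vertex -2.621 -1.586 -1.935
vertex -2.964 -1.143 -2.739
endloop
endfacet
facet normal -0.897 0.092 0.433
outer loop
vertex -4.112 -1.025 -2.185
vertex -3.216 0.343 -0.621
vertex -3.559 0.786 -1.425
endloop
endfacet
facet normal -0.272 -0.888 -0.372
outer loop
vertex -3.769 -1.467 -1.381
vertex -4.112 -1.025 -2.185
vertex -2.621 -1.586 -1.935
endloop
endfacet
facet normal -0.897 0.092 0.433
outer loop
vertex -3.769 -1.467 -1.381
vertex -3.216 0.343 -0.621
vertex -4.112 -1.025 -2.185
endloop
endfacet
facet normal 0.272 0.887 0.373
outer loop
vertex -3.559 0.786 -1.425
vertex -3.216 0.343 -0.621
vertex -2.411 0.667 -1.979
endloop
endfacet
facet normal 0.897 -0.092 -0.433
outer loop
vertex -2.068 0.225 -1.175
vertex -2.621 -1.586 -1.935
vertex -2.411 0.667 -1.979
endloop
endfacet
facet normal 0.271 0.888 0.372
outer loop
vertex -2.411 0.667 -1.979
vertex -3.216 0.343 -0.621
vertex -2.068 0.225 -1.175
endloop
endfacet
facet normal 0.349 -0.451 0.821
outer loop
vertex -2.068 0.225 -1.175
vertex -3.769 -1.467 -1.381
vertex -2.621 -1.586 -1.935
endloop
endfacet
facet normal 0.350 -0.452 0.821
outer loop
vertex -3.216 0.343 -0.621
vertex -3.769 -1.467 -1.381
vertex -2.068 0.225 -1.175
endloop
endfacet

endsolid


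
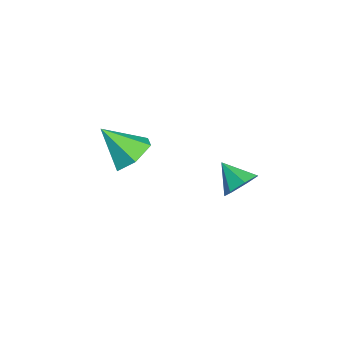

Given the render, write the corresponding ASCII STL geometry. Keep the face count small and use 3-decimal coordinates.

solid 
facet normal 0.515 0.636 -0.575
outer loop
vertex 1.559 2.599 2.143
vertex 1.032 2.47 1.529
vertex 0.997 3.035 2.122
endloop
endfacet
facet normal 0.034 0.092 0.995
outer loop
vertex 1.559 2.599 2.143
vertex 0.997 3.035 2.122
vertex 0.368 1.65 2.271
endloop
endfacet
facet normal 0.514 0.636 -0.575
outer loop
vertex 0.997 3.035 2.122
vertex 1.032 2.47 1.529
vertex 0.461 3.045 1.654
endloop
endfacet
facet normal -0.611 0.354 0.708
outer loop
vertex 0.997 3.035 2.122
vertex 0.461 3.045 1.654
vertex 0.368 1.65 2.271
endloop
endfacet
facet normal 0.514 0.636 -0.576
outer loop
vertex 0.461 3.045 1.654
vertex 1.032 2.47 1.529
vertex 0.355 2.622 1.092
endloop
endfacet
facet normal -0.988 0.111 0.103
outer loop
vertex 0.461 3.045 1.654
vertex 0.355 2.622 1.092
vertex 0.368 1.65 2.271
endloop
endfacet
facet normal 0.514 0.636 -0.576
outer loop
vertex 0.355 2.622 1.092
vertex 1.032 2.47 1.529
vertex 0.759 2.084 0.859
endloop
endfacet
facet normal -0.814 -0.453 -0.365
outer loop
vertex 0.355 2.622 1.092
vertex 0.759 2.084 0.859
vertex 0.368 1.65 2.271
endloop
endfacet
facet normal 0.514 0.636 -0.576
outer loop
vertex 0.759 2.084 0.859
vertex 1.032 2.47 1.529
vertex 1.368 1.837 1.13
endloop
endfacet
facet normal -0.219 -0.914 -0.342
outer loop
vertex 0.759 2.084 0.859
vertex 1.368 1.837 1.13
vertex 0.368 1.65 2.271
endloop
endfacet
facet normal 0.515 0.636 -0.575
outer loop
vertex 1.368 1.837 1.13
vertex 1.032 2.47 1.529
vertex 1.724 2.066 1.702
endloop
endfacet
facet normal 0.348 -0.925 0.154
outer loop
vertex 1.368 1.837 1.13
vertex 1.724 2.066 1.702
vertex 0.368 1.65 2.271
endloop
endfacet
facet normal 0.515 0.635 -0.575
outer loop
vertex 1.724 2.066 1.702
vertex 1.032 2.47 1.529
vertex 1.559 2.599 2.143
endloop
endfacet
facet normal 0.460 -0.477 0.749
outer loop
vertex 1.724 2.066 1.702
vertex 1.559 2.599 2.143
vertex 0.368 1.65 2.271
endloop
endfacet
facet normal 0.104 0.686 -0.720
outer loop
vertex -2.997 -2.742 -1.375
vertex -3.85 -2.205 -0.987
vertex -2.858 -1.977 -0.626
endloop
endfacet
facet normal 0.839 -0.450 0.304
outer loop
vertex -2.997 -2.742 -1.375
vertex -2.858 -1.977 -0.626
vertex -4.05 -3.515 0.387
endloop
endfacet
facet normal 0.104 0.686 -0.720
outer loop
vertex -2.858 -1.977 -0.626
vertex -3.85 -2.205 -0.987
vertex -3.711 -1.44 -0.238
endloop
endfacet
facet normal 0.497 0.175 0.850
outer loop
vertex -2.858 -1.977 -0.626
vertex -3.711 -1.44 -0.238
vertex -4.05 -3.515 0.387
endloop
endfacet
facet normal 0.105 0.686 -0.720
outer loop
vertex -3.711 -1.44 -0.238
vertex -3.85 -2.205 -0.987
vertex -4.703 -1.668 -0.6
endloop
endfacet
facet normal -0.389 0.323 0.863
outer loop
vertex -3.711 -1.44 -0.238
vertex -4.703 -1.668 -0.6
vertex -4.05 -3.515 0.387
endloop
endfacet
facet normal 0.105 0.686 -0.720
outer loop
vertex -4.703 -1.668 -0.6
vertex -3.85 -2.205 -0.987
vertex -4.841 -2.433 -1.349
endloop
endfacet
facet normal -0.932 -0.154 0.329
outer loop
vertex -4.703 -1.668 -0.6
vertex -4.841 -2.433 -1.349
vertex -4.05 -3.515 0.387
endloop
endfacet
facet normal 0.105 0.686 -0.720
outer loop
vertex -4.841 -2.433 -1.349
vertex -3.85 -2.205 -0.987
vertex -3.988 -2.97 -1.737
endloop
endfacet
facet normal -0.589 -0.779 -0.217
outer loop
vertex -4.841 -2.433 -1.349
vertex -3.988 -2.97 -1.737
vertex -4.05 -3.515 0.387
endloop
endfacet
facet normal 0.105 0.686 -0.720
outer loop
vertex -3.988 -2.97 -1.737
vertex -3.85 -2.205 -0.987
vertex -2.997 -2.742 -1.375
endloop
endfacet
facet normal 0.297 -0.927 -0.229
outer loop
vertex -3.988 -2.97 -1.737
vertex -2.997 -2.742 -1.375
vertex -4.05 -3.515 0.387
endloop
endfacet

endsolid


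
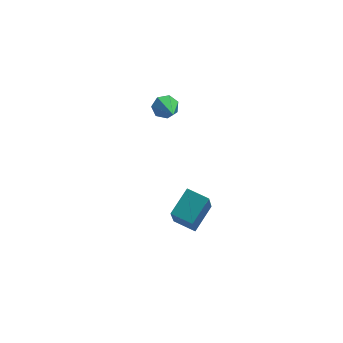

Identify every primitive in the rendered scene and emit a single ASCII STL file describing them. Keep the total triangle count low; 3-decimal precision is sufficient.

solid 
facet normal -0.675 -0.576 -0.461
outer loop
vertex -1.123 -3.804 -2.472
vertex -1.818 -3.139 -2.286
vertex -0.773 -3.021 -3.963
endloop
endfacet
facet normal 0.709 -0.679 -0.190
outer loop
vertex 0.118 -2.261 -3.354
vertex -1.123 -3.804 -2.472
vertex -0.773 -3.021 -3.963
endloop
endfacet
facet normal -0.675 -0.576 -0.461
outer loop
vertex -0.773 -3.021 -3.963
vertex -1.818 -3.139 -2.286
vertex -1.468 -2.356 -3.776
endloop
endfacet
facet normal 0.203 0.456 -0.866
outer loop
vertex -1.468 -2.356 -3.776
vertex 0.118 -2.261 -3.354
vertex -0.773 -3.021 -3.963
endloop
endfacet
facet normal -0.204 -0.455 0.867
outer loop
vertex -1.123 -3.804 -2.472
vertex -0.927 -2.379 -1.677
vertex -1.818 -3.139 -2.286
endloop
endfacet
facet normal 0.709 -0.679 -0.190
outer loop
vertex -0.232 -3.044 -1.864
vertex -1.123 -3.804 -2.472
vertex 0.118 -2.261 -3.354
endloop
endfacet
facet normal -0.203 -0.456 0.867
outer loop
vertex -0.232 -3.044 -1.864
vertex -0.927 -2.379 -1.677
vertex -1.123 -3.804 -2.472
endloop
endfacet
facet normal -0.709 0.679 0.190
outer loop
vertex -1.818 -3.139 -2.286
vertex -0.927 -2.379 -1.677
vertex -1.468 -2.356 -3.776
endloop
endfacet
facet normal 0.203 0.455 -0.867
outer loop
vertex -0.577 -1.596 -3.168
vertex 0.118 -2.261 -3.354
vertex -1.468 -2.356 -3.776
endloop
endfacet
facet normal -0.709 0.679 0.190
outer loop
vertex -1.468 -2.356 -3.776
vertex -0.927 -2.379 -1.677
vertex -0.577 -1.596 -3.168
endloop
endfacet
facet normal 0.675 0.576 0.461
outer loop
vertex -0.577 -1.596 -3.168
vertex -0.232 -3.044 -1.864
vertex 0.118 -2.261 -3.354
endloop
endfacet
facet normal 0.675 0.576 0.461
outer loop
vertex -0.927 -2.379 -1.677
vertex -0.232 -3.044 -1.864
vertex -0.577 -1.596 -3.168
endloop
endfacet
facet normal 0.027 0.867 -0.498
outer loop
vertex -0.15 2.917 -0.89
vertex -0.399 2.656 -1.358
vertex -0.662 2.925 -0.904
endloop
endfacet
facet normal -0.024 0.192 0.981
outer loop
vertex -0.15 2.917 -0.89
vertex -0.662 2.925 -0.904
vertex -0.441 1.304 -0.582
endloop
endfacet
facet normal 0.027 0.867 -0.498
outer loop
vertex -0.662 2.925 -0.904
vertex -0.399 2.656 -1.358
vertex -0.975 2.731 -1.259
endloop
endfacet
facet normal -0.757 0.026 0.653
outer loop
vertex -0.662 2.925 -0.904
vertex -0.975 2.731 -1.259
vertex -0.441 1.304 -0.582
endloop
endfacet
facet normal 0.028 0.868 -0.497
outer loop
vertex -0.975 2.731 -1.259
vertex -0.399 2.656 -1.358
vertex -0.854 2.481 -1.689
endloop
endfacet
facet normal -0.928 -0.369 -0.046
outer loop
vertex -0.975 2.731 -1.259
vertex -0.854 2.481 -1.689
vertex -0.441 1.304 -0.582
endloop
endfacet
facet normal 0.027 0.868 -0.496
outer loop
vertex -0.854 2.481 -1.689
vertex -0.399 2.656 -1.358
vertex -0.39 2.363 -1.87
endloop
endfacet
facet normal -0.407 -0.697 -0.590
outer loop
vertex -0.854 2.481 -1.689
vertex -0.39 2.363 -1.87
vertex -0.441 1.304 -0.582
endloop
endfacet
facet normal 0.029 0.868 -0.496
outer loop
vertex -0.39 2.363 -1.87
vertex -0.399 2.656 -1.358
vertex 0.068 2.465 -1.665
endloop
endfacet
facet normal 0.413 -0.711 -0.569
outer loop
vertex -0.39 2.363 -1.87
vertex 0.068 2.465 -1.665
vertex -0.441 1.304 -0.582
endloop
endfacet
facet normal 0.027 0.867 -0.498
outer loop
vertex 0.068 2.465 -1.665
vertex -0.399 2.656 -1.358
vertex 0.175 2.712 -1.229
endloop
endfacet
facet normal 0.916 -0.400 0.002
outer loop
vertex 0.068 2.465 -1.665
vertex 0.175 2.712 -1.229
vertex -0.441 1.304 -0.582
endloop
endfacet
facet normal 0.027 0.867 -0.498
outer loop
vertex 0.175 2.712 -1.229
vertex -0.399 2.656 -1.358
vertex -0.15 2.917 -0.89
endloop
endfacet
facet normal 0.722 0.002 0.692
outer loop
vertex 0.175 2.712 -1.229
vertex -0.15 2.917 -0.89
vertex -0.441 1.304 -0.582
endloop
endfacet

endsolid


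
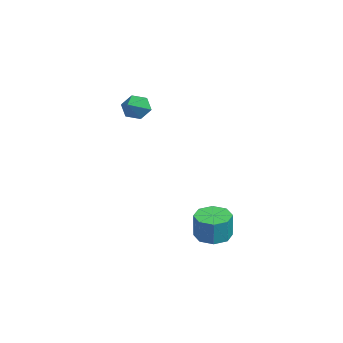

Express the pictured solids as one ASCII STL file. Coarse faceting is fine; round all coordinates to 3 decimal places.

solid 
facet normal -0.204 0.024 -0.979
outer loop
vertex 4.012 0.347 -3.381
vertex 3.331 -0.272 -3.254
vertex 3.386 0.656 -3.243
endloop
endfacet
facet normal 0.430 0.900 -0.068
outer loop
vertex 4.012 0.347 -3.381
vertex 3.386 0.656 -3.243
vertex 4.311 0.312 -1.953
endloop
endfacet
facet normal 0.429 0.901 -0.067
outer loop
vertex 4.311 0.312 -1.953
vertex 3.386 0.656 -3.243
vertex 3.684 0.621 -1.814
endloop
endfacet
facet normal 0.205 -0.025 0.979
outer loop
vertex 4.311 0.312 -1.953
vertex 3.684 0.621 -1.814
vertex 3.629 -0.308 -1.826
endloop
endfacet
facet normal -0.204 0.024 -0.979
outer loop
vertex 3.386 0.656 -3.243
vertex 3.331 -0.272 -3.254
vertex 2.727 0.421 -3.111
endloop
endfacet
facet normal -0.319 0.944 0.090
outer loop
vertex 3.386 0.656 -3.243
vertex 2.727 0.421 -3.111
vertex 3.684 0.621 -1.814
endloop
endfacet
facet normal -0.320 0.943 0.091
outer loop
vertex 3.684 0.621 -1.814
vertex 2.727 0.421 -3.111
vertex 3.026 0.385 -1.682
endloop
endfacet
facet normal 0.205 -0.025 0.978
outer loop
vertex 3.684 0.621 -1.814
vertex 3.026 0.385 -1.682
vertex 3.629 -0.308 -1.826
endloop
endfacet
facet normal -0.204 0.024 -0.979
outer loop
vertex 2.727 0.421 -3.111
vertex 3.331 -0.272 -3.254
vertex 2.422 -0.221 -3.063
endloop
endfacet
facet normal -0.880 0.433 0.195
outer loop
vertex 2.727 0.421 -3.111
vertex 2.422 -0.221 -3.063
vertex 3.026 0.385 -1.682
endloop
endfacet
facet normal -0.880 0.434 0.194
outer loop
vertex 3.026 0.385 -1.682
vertex 2.422 -0.221 -3.063
vertex 2.72 -0.256 -1.635
endloop
endfacet
facet normal 0.204 -0.026 0.979
outer loop
vertex 3.026 0.385 -1.682
vertex 2.72 -0.256 -1.635
vertex 3.629 -0.308 -1.826
endloop
endfacet
facet normal -0.204 0.024 -0.979
outer loop
vertex 2.422 -0.221 -3.063
vertex 3.331 -0.272 -3.254
vertex 2.649 -0.892 -3.127
endloop
endfacet
facet normal -0.925 -0.331 0.185
outer loop
vertex 2.422 -0.221 -3.063
vertex 2.649 -0.892 -3.127
vertex 2.72 -0.256 -1.635
endloop
endfacet
facet normal -0.925 -0.332 0.186
outer loop
vertex 2.72 -0.256 -1.635
vertex 2.649 -0.892 -3.127
vertex 2.948 -0.927 -1.699
endloop
endfacet
facet normal 0.204 -0.024 0.979
outer loop
vertex 2.72 -0.256 -1.635
vertex 2.948 -0.927 -1.699
vertex 3.629 -0.308 -1.826
endloop
endfacet
facet normal -0.205 0.025 -0.979
outer loop
vertex 2.649 -0.892 -3.127
vertex 3.331 -0.272 -3.254
vertex 3.276 -1.201 -3.266
endloop
endfacet
facet normal -0.429 -0.901 0.068
outer loop
vertex 2.649 -0.892 -3.127
vertex 3.276 -1.201 -3.266
vertex 2.948 -0.927 -1.699
endloop
endfacet
facet normal -0.430 -0.900 0.068
outer loop
vertex 2.948 -0.927 -1.699
vertex 3.276 -1.201 -3.266
vertex 3.574 -1.236 -1.837
endloop
endfacet
facet normal 0.204 -0.024 0.979
outer loop
vertex 2.948 -0.927 -1.699
vertex 3.574 -1.236 -1.837
vertex 3.629 -0.308 -1.826
endloop
endfacet
facet normal -0.205 0.025 -0.978
outer loop
vertex 3.276 -1.201 -3.266
vertex 3.331 -0.272 -3.254
vertex 3.934 -0.965 -3.398
endloop
endfacet
facet normal 0.320 -0.943 -0.090
outer loop
vertex 3.276 -1.201 -3.266
vertex 3.934 -0.965 -3.398
vertex 3.574 -1.236 -1.837
endloop
endfacet
facet normal 0.318 -0.944 -0.090
outer loop
vertex 3.574 -1.236 -1.837
vertex 3.934 -0.965 -3.398
vertex 4.233 -1.001 -1.969
endloop
endfacet
facet normal 0.204 -0.024 0.979
outer loop
vertex 3.574 -1.236 -1.837
vertex 4.233 -1.001 -1.969
vertex 3.629 -0.308 -1.826
endloop
endfacet
facet normal -0.204 0.026 -0.979
outer loop
vertex 3.934 -0.965 -3.398
vertex 3.331 -0.272 -3.254
vertex 4.24 -0.324 -3.445
endloop
endfacet
facet normal 0.879 -0.434 -0.195
outer loop
vertex 3.934 -0.965 -3.398
vertex 4.24 -0.324 -3.445
vertex 4.233 -1.001 -1.969
endloop
endfacet
facet normal 0.880 -0.433 -0.194
outer loop
vertex 4.233 -1.001 -1.969
vertex 4.24 -0.324 -3.445
vertex 4.538 -0.359 -2.017
endloop
endfacet
facet normal 0.204 -0.024 0.979
outer loop
vertex 4.233 -1.001 -1.969
vertex 4.538 -0.359 -2.017
vertex 3.629 -0.308 -1.826
endloop
endfacet
facet normal -0.204 0.024 -0.979
outer loop
vertex 4.24 -0.324 -3.445
vertex 3.331 -0.272 -3.254
vertex 4.012 0.347 -3.381
endloop
endfacet
facet normal 0.925 0.332 -0.185
outer loop
vertex 4.24 -0.324 -3.445
vertex 4.012 0.347 -3.381
vertex 4.538 -0.359 -2.017
endloop
endfacet
facet normal 0.925 0.331 -0.186
outer loop
vertex 4.538 -0.359 -2.017
vertex 4.012 0.347 -3.381
vertex 4.311 0.312 -1.953
endloop
endfacet
facet normal 0.204 -0.024 0.979
outer loop
vertex 4.538 -0.359 -2.017
vertex 4.311 0.312 -1.953
vertex 3.629 -0.308 -1.826
endloop
endfacet
facet normal -0.871 0.253 -0.422
outer loop
vertex -2.811 -3.363 2.025
vertex -3.195 -3.566 2.696
vertex -2.93 -2.818 2.598
endloop
endfacet
facet normal 0.727 0.567 -0.388
outer loop
vertex -2.811 -3.363 2.025
vertex -2.93 -2.818 2.598
vertex -1.445 -4.074 3.544
endloop
endfacet
facet normal -0.871 0.253 -0.422
outer loop
vertex -2.93 -2.818 2.598
vertex -3.195 -3.566 2.696
vertex -3.314 -3.02 3.269
endloop
endfacet
facet normal 0.384 0.800 0.461
outer loop
vertex -2.93 -2.818 2.598
vertex -3.314 -3.02 3.269
vertex -1.445 -4.074 3.544
endloop
endfacet
facet normal -0.871 0.252 -0.421
outer loop
vertex -3.314 -3.02 3.269
vertex -3.195 -3.566 2.696
vertex -3.579 -3.769 3.368
endloop
endfacet
facet normal -0.060 0.152 0.987
outer loop
vertex -3.314 -3.02 3.269
vertex -3.579 -3.769 3.368
vertex -1.445 -4.074 3.544
endloop
endfacet
facet normal -0.871 0.253 -0.421
outer loop
vertex -3.579 -3.769 3.368
vertex -3.195 -3.566 2.696
vertex -3.46 -4.314 2.795
endloop
endfacet
facet normal -0.159 -0.732 0.663
outer loop
vertex -3.579 -3.769 3.368
vertex -3.46 -4.314 2.795
vertex -1.445 -4.074 3.544
endloop
endfacet
facet normal -0.871 0.253 -0.421
outer loop
vertex -3.46 -4.314 2.795
vertex -3.195 -3.566 2.696
vertex -3.076 -4.111 2.123
endloop
endfacet
facet normal 0.184 -0.965 -0.186
outer loop
vertex -3.46 -4.314 2.795
vertex -3.076 -4.111 2.123
vertex -1.445 -4.074 3.544
endloop
endfacet
facet normal -0.871 0.253 -0.422
outer loop
vertex -3.076 -4.111 2.123
vertex -3.195 -3.566 2.696
vertex -2.811 -3.363 2.025
endloop
endfacet
facet normal 0.627 -0.316 -0.712
outer loop
vertex -3.076 -4.111 2.123
vertex -2.811 -3.363 2.025
vertex -1.445 -4.074 3.544
endloop
endfacet

endsolid


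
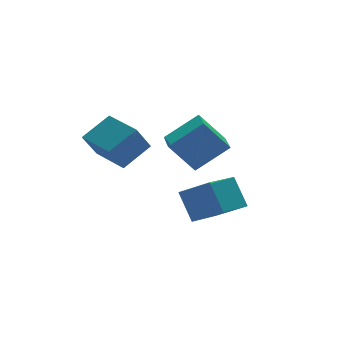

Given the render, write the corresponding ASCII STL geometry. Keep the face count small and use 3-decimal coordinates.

solid 
facet normal -0.545 0.324 0.773
outer loop
vertex 0.706 0.844 3.21
vertex 1.341 2.53 2.951
vertex -0.925 1.255 1.888
endloop
endfacet
facet normal -0.349 -0.926 0.142
outer loop
vertex 0.159 0.61 0.349
vertex 0.706 0.844 3.21
vertex -0.925 1.255 1.888
endloop
endfacet
facet normal -0.545 0.324 0.773
outer loop
vertex -0.925 1.255 1.888
vertex 1.341 2.53 2.951
vertex -0.291 2.941 1.629
endloop
endfacet
facet normal -0.763 0.192 -0.618
outer loop
vertex -0.291 2.941 1.629
vertex 0.159 0.61 0.349
vertex -0.925 1.255 1.888
endloop
endfacet
facet normal 0.763 -0.192 0.618
outer loop
vertex 0.706 0.844 3.21
vertex 2.425 1.885 1.412
vertex 1.341 2.53 2.951
endloop
endfacet
facet normal -0.349 -0.926 0.142
outer loop
vertex 1.791 0.199 1.671
vertex 0.706 0.844 3.21
vertex 0.159 0.61 0.349
endloop
endfacet
facet normal 0.762 -0.192 0.618
outer loop
vertex 1.791 0.199 1.671
vertex 2.425 1.885 1.412
vertex 0.706 0.844 3.21
endloop
endfacet
facet normal 0.349 0.926 -0.143
outer loop
vertex 1.341 2.53 2.951
vertex 2.425 1.885 1.412
vertex -0.291 2.941 1.629
endloop
endfacet
facet normal -0.762 0.192 -0.618
outer loop
vertex 0.794 2.296 0.09
vertex 0.159 0.61 0.349
vertex -0.291 2.941 1.629
endloop
endfacet
facet normal 0.349 0.926 -0.142
outer loop
vertex -0.291 2.941 1.629
vertex 2.425 1.885 1.412
vertex 0.794 2.296 0.09
endloop
endfacet
facet normal 0.545 -0.324 -0.773
outer loop
vertex 0.794 2.296 0.09
vertex 1.791 0.199 1.671
vertex 0.159 0.61 0.349
endloop
endfacet
facet normal 0.545 -0.324 -0.773
outer loop
vertex 2.425 1.885 1.412
vertex 1.791 0.199 1.671
vertex 0.794 2.296 0.09
endloop
endfacet
facet normal -0.490 0.680 -0.545
outer loop
vertex -1.828 -1.581 0.418
vertex -0.118 -0.719 -0.043
vertex -1.688 -2.622 -1.006
endloop
endfacet
facet normal -0.868 -0.437 0.234
outer loop
vertex -0.782 -3.881 0.003
vertex -1.828 -1.581 0.418
vertex -1.688 -2.622 -1.006
endloop
endfacet
facet normal -0.489 0.680 -0.546
outer loop
vertex -1.688 -2.622 -1.006
vertex -0.118 -0.719 -0.043
vertex 0.023 -1.761 -1.467
endloop
endfacet
facet normal 0.079 -0.588 -0.805
outer loop
vertex 0.023 -1.761 -1.467
vertex -0.782 -3.881 0.003
vertex -1.688 -2.622 -1.006
endloop
endfacet
facet normal -0.079 0.588 0.805
outer loop
vertex -1.828 -1.581 0.418
vertex 0.788 -1.978 0.966
vertex -0.118 -0.719 -0.043
endloop
endfacet
facet normal -0.868 -0.437 0.234
outer loop
vertex -0.923 -2.839 1.427
vertex -1.828 -1.581 0.418
vertex -0.782 -3.881 0.003
endloop
endfacet
facet normal -0.079 0.588 0.805
outer loop
vertex -0.923 -2.839 1.427
vertex 0.788 -1.978 0.966
vertex -1.828 -1.581 0.418
endloop
endfacet
facet normal 0.868 0.437 -0.234
outer loop
vertex -0.118 -0.719 -0.043
vertex 0.788 -1.978 0.966
vertex 0.023 -1.761 -1.467
endloop
endfacet
facet normal 0.080 -0.588 -0.805
outer loop
vertex 0.928 -3.019 -0.458
vertex -0.782 -3.881 0.003
vertex 0.023 -1.761 -1.467
endloop
endfacet
facet normal 0.868 0.437 -0.234
outer loop
vertex 0.023 -1.761 -1.467
vertex 0.788 -1.978 0.966
vertex 0.928 -3.019 -0.458
endloop
endfacet
facet normal 0.490 -0.680 0.546
outer loop
vertex 0.928 -3.019 -0.458
vertex -0.923 -2.839 1.427
vertex -0.782 -3.881 0.003
endloop
endfacet
facet normal 0.489 -0.680 0.546
outer loop
vertex 0.788 -1.978 0.966
vertex -0.923 -2.839 1.427
vertex 0.928 -3.019 -0.458
endloop
endfacet
facet normal -0.520 -0.165 0.838
outer loop
vertex -3.312 -0.367 4.202
vertex -3.721 1.637 4.342
vertex -4.791 -0.601 3.239
endloop
endfacet
facet normal 0.199 -0.978 -0.069
outer loop
vertex -3.959 -0.337 1.898
vertex -3.312 -0.367 4.202
vertex -4.791 -0.601 3.239
endloop
endfacet
facet normal -0.520 -0.165 0.838
outer loop
vertex -4.791 -0.601 3.239
vertex -3.721 1.637 4.342
vertex -5.2 1.403 3.379
endloop
endfacet
facet normal -0.831 -0.132 -0.541
outer loop
vertex -5.2 1.403 3.379
vertex -3.959 -0.337 1.898
vertex -4.791 -0.601 3.239
endloop
endfacet
facet normal 0.831 0.132 0.541
outer loop
vertex -3.312 -0.367 4.202
vertex -2.889 1.901 3.001
vertex -3.721 1.637 4.342
endloop
endfacet
facet normal 0.199 -0.978 -0.069
outer loop
vertex -2.48 -0.103 2.861
vertex -3.312 -0.367 4.202
vertex -3.959 -0.337 1.898
endloop
endfacet
facet normal 0.831 0.132 0.541
outer loop
vertex -2.48 -0.103 2.861
vertex -2.889 1.901 3.001
vertex -3.312 -0.367 4.202
endloop
endfacet
facet normal -0.199 0.978 0.069
outer loop
vertex -3.721 1.637 4.342
vertex -2.889 1.901 3.001
vertex -5.2 1.403 3.379
endloop
endfacet
facet normal -0.831 -0.132 -0.541
outer loop
vertex -4.368 1.667 2.038
vertex -3.959 -0.337 1.898
vertex -5.2 1.403 3.379
endloop
endfacet
facet normal -0.199 0.978 0.069
outer loop
vertex -5.2 1.403 3.379
vertex -2.889 1.901 3.001
vertex -4.368 1.667 2.038
endloop
endfacet
facet normal 0.520 0.165 -0.838
outer loop
vertex -4.368 1.667 2.038
vertex -2.48 -0.103 2.861
vertex -3.959 -0.337 1.898
endloop
endfacet
facet normal 0.520 0.165 -0.838
outer loop
vertex -2.889 1.901 3.001
vertex -2.48 -0.103 2.861
vertex -4.368 1.667 2.038
endloop
endfacet

endsolid


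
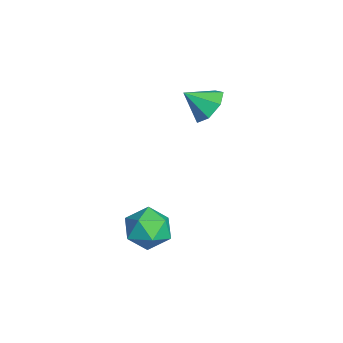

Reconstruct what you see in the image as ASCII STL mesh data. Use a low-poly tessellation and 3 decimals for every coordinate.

solid 
facet normal 0.103 0.975 0.195
outer loop
vertex 1.491 -2.03 -1.223
vertex 0.506 -2.016 -0.772
vertex 1.377 -2.23 -0.165
endloop
endfacet
facet normal 0.736 0.646 0.201
outer loop
vertex 1.491 -2.03 -1.223
vertex 1.377 -2.23 -0.165
vertex 2.061 -2.825 -0.758
endloop
endfacet
facet normal 0.832 0.341 -0.437
outer loop
vertex 1.491 -2.03 -1.223
vertex 2.061 -2.825 -0.758
vertex 1.612 -2.978 -1.732
endloop
endfacet
facet normal 0.259 0.482 -0.837
outer loop
vertex 1.491 -2.03 -1.223
vertex 1.612 -2.978 -1.732
vertex 0.652 -2.478 -1.741
endloop
endfacet
facet normal -0.192 0.874 -0.446
outer loop
vertex 1.491 -2.03 -1.223
vertex 0.652 -2.478 -1.741
vertex 0.506 -2.016 -0.772
endloop
endfacet
facet normal 0.711 0.128 0.692
outer loop
vertex 2.061 -2.825 -0.758
vertex 1.377 -2.23 -0.165
vertex 1.428 -3.302 -0.019
endloop
endfacet
facet normal -0.313 0.661 0.682
outer loop
vertex 1.377 -2.23 -0.165
vertex 0.506 -2.016 -0.772
vertex 0.468 -2.802 -0.028
endloop
endfacet
facet normal -0.791 0.497 -0.356
outer loop
vertex 0.506 -2.016 -0.772
vertex 0.652 -2.478 -1.741
vertex 0.019 -2.955 -1.002
endloop
endfacet
facet normal -0.062 -0.138 -0.989
outer loop
vertex 0.652 -2.478 -1.741
vertex 1.612 -2.978 -1.732
vertex 0.703 -3.55 -1.595
endloop
endfacet
facet normal 0.866 -0.365 -0.342
outer loop
vertex 1.612 -2.978 -1.732
vertex 2.061 -2.825 -0.758
vertex 1.574 -3.764 -0.988
endloop
endfacet
facet normal -0.259 -0.482 0.837
outer loop
vertex 0.589 -3.75 -0.537
vertex 1.428 -3.302 -0.019
vertex 0.468 -2.802 -0.028
endloop
endfacet
facet normal -0.832 -0.341 0.437
outer loop
vertex 0.589 -3.75 -0.537
vertex 0.468 -2.802 -0.028
vertex 0.019 -2.955 -1.002
endloop
endfacet
facet normal -0.736 -0.646 -0.201
outer loop
vertex 0.589 -3.75 -0.537
vertex 0.019 -2.955 -1.002
vertex 0.703 -3.55 -1.595
endloop
endfacet
facet normal -0.103 -0.975 -0.195
outer loop
vertex 0.589 -3.75 -0.537
vertex 0.703 -3.55 -1.595
vertex 1.574 -3.764 -0.988
endloop
endfacet
facet normal 0.192 -0.874 0.446
outer loop
vertex 0.589 -3.75 -0.537
vertex 1.574 -3.764 -0.988
vertex 1.428 -3.302 -0.019
endloop
endfacet
facet normal 0.062 0.138 0.989
outer loop
vertex 0.468 -2.802 -0.028
vertex 1.428 -3.302 -0.019
vertex 1.377 -2.23 -0.165
endloop
endfacet
facet normal -0.866 0.365 0.342
outer loop
vertex 0.019 -2.955 -1.002
vertex 0.468 -2.802 -0.028
vertex 0.506 -2.016 -0.772
endloop
endfacet
facet normal -0.711 -0.128 -0.692
outer loop
vertex 0.703 -3.55 -1.595
vertex 0.019 -2.955 -1.002
vertex 0.652 -2.478 -1.741
endloop
endfacet
facet normal 0.313 -0.661 -0.682
outer loop
vertex 1.574 -3.764 -0.988
vertex 0.703 -3.55 -1.595
vertex 1.612 -2.978 -1.732
endloop
endfacet
facet normal 0.791 -0.497 0.356
outer loop
vertex 1.428 -3.302 -0.019
vertex 1.574 -3.764 -0.988
vertex 2.061 -2.825 -0.758
endloop
endfacet
facet normal 0.092 0.774 -0.627
outer loop
vertex -3.274 -0.372 2.028
vertex -3.788 0.182 2.637
vertex -2.828 0.045 2.608
endloop
endfacet
facet normal 0.658 -0.752 0.035
outer loop
vertex -3.274 -0.372 2.028
vertex -2.828 0.045 2.608
vertex -3.912 -0.862 3.483
endloop
endfacet
facet normal 0.091 0.774 -0.627
outer loop
vertex -2.828 0.045 2.608
vertex -3.788 0.182 2.637
vertex -3.105 0.565 3.209
endloop
endfacet
facet normal 0.739 -0.302 0.602
outer loop
vertex -2.828 0.045 2.608
vertex -3.105 0.565 3.209
vertex -3.912 -0.862 3.483
endloop
endfacet
facet normal 0.092 0.773 -0.627
outer loop
vertex -3.105 0.565 3.209
vertex -3.788 0.182 2.637
vertex -3.896 0.797 3.379
endloop
endfacet
facet normal 0.226 0.059 0.972
outer loop
vertex -3.105 0.565 3.209
vertex -3.896 0.797 3.379
vertex -3.912 -0.862 3.483
endloop
endfacet
facet normal 0.092 0.773 -0.627
outer loop
vertex -3.896 0.797 3.379
vertex -3.788 0.182 2.637
vertex -4.606 0.566 2.99
endloop
endfacet
facet normal -0.494 0.059 0.867
outer loop
vertex -3.896 0.797 3.379
vertex -4.606 0.566 2.99
vertex -3.912 -0.862 3.483
endloop
endfacet
facet normal 0.092 0.773 -0.627
outer loop
vertex -4.606 0.566 2.99
vertex -3.788 0.182 2.637
vertex -4.7 0.046 2.335
endloop
endfacet
facet normal -0.880 -0.302 0.366
outer loop
vertex -4.606 0.566 2.99
vertex -4.7 0.046 2.335
vertex -3.912 -0.862 3.483
endloop
endfacet
facet normal 0.092 0.774 -0.627
outer loop
vertex -4.7 0.046 2.335
vertex -3.788 0.182 2.637
vertex -4.107 -0.371 1.907
endloop
endfacet
facet normal -0.641 -0.752 -0.155
outer loop
vertex -4.7 0.046 2.335
vertex -4.107 -0.371 1.907
vertex -3.912 -0.862 3.483
endloop
endfacet
facet normal 0.092 0.774 -0.626
outer loop
vertex -4.107 -0.371 1.907
vertex -3.788 0.182 2.637
vertex -3.274 -0.372 2.028
endloop
endfacet
facet normal 0.043 -0.952 -0.302
outer loop
vertex -4.107 -0.371 1.907
vertex -3.274 -0.372 2.028
vertex -3.912 -0.862 3.483
endloop
endfacet

endsolid


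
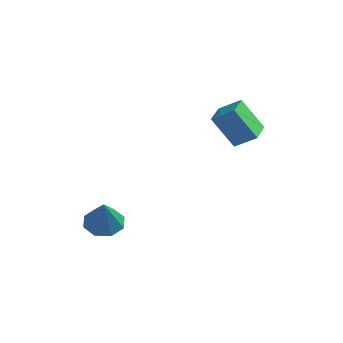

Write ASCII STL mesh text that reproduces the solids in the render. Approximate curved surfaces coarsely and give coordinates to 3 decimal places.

solid 
facet normal -0.437 -0.305 0.846
outer loop
vertex 2.573 0.575 0.277
vertex 2.133 1.543 0.398
vertex 1.845 0.304 -0.197
endloop
endfacet
facet normal 0.411 -0.905 -0.113
outer loop
vertex 2.467 0.737 -1.398
vertex 2.573 0.575 0.277
vertex 1.845 0.304 -0.197
endloop
endfacet
facet normal -0.437 -0.305 0.846
outer loop
vertex 1.845 0.304 -0.197
vertex 2.133 1.543 0.398
vertex 1.405 1.272 -0.076
endloop
endfacet
facet normal -0.799 -0.298 -0.522
outer loop
vertex 1.405 1.272 -0.076
vertex 2.467 0.737 -1.398
vertex 1.845 0.304 -0.197
endloop
endfacet
facet normal 0.799 0.298 0.522
outer loop
vertex 2.573 0.575 0.277
vertex 2.755 1.976 -0.803
vertex 2.133 1.543 0.398
endloop
endfacet
facet normal 0.411 -0.905 -0.113
outer loop
vertex 3.195 1.008 -0.924
vertex 2.573 0.575 0.277
vertex 2.467 0.737 -1.398
endloop
endfacet
facet normal 0.799 0.298 0.522
outer loop
vertex 3.195 1.008 -0.924
vertex 2.755 1.976 -0.803
vertex 2.573 0.575 0.277
endloop
endfacet
facet normal -0.411 0.905 0.113
outer loop
vertex 2.133 1.543 0.398
vertex 2.755 1.976 -0.803
vertex 1.405 1.272 -0.076
endloop
endfacet
facet normal -0.799 -0.298 -0.522
outer loop
vertex 2.027 1.705 -1.277
vertex 2.467 0.737 -1.398
vertex 1.405 1.272 -0.076
endloop
endfacet
facet normal -0.411 0.905 0.113
outer loop
vertex 1.405 1.272 -0.076
vertex 2.755 1.976 -0.803
vertex 2.027 1.705 -1.277
endloop
endfacet
facet normal 0.437 0.305 -0.846
outer loop
vertex 2.027 1.705 -1.277
vertex 3.195 1.008 -0.924
vertex 2.467 0.737 -1.398
endloop
endfacet
facet normal 0.437 0.305 -0.846
outer loop
vertex 2.755 1.976 -0.803
vertex 3.195 1.008 -0.924
vertex 2.027 1.705 -1.277
endloop
endfacet
facet normal -0.404 0.456 -0.793
outer loop
vertex 0.278 -2.211 -4.207
vertex -0.094 -2.787 -4.349
vertex -0.199 -2.211 -3.964
endloop
endfacet
facet normal 0.353 0.628 0.693
outer loop
vertex 0.278 -2.211 -4.207
vertex -0.199 -2.211 -3.964
vertex 0.494 -3.453 -3.191
endloop
endfacet
facet normal -0.403 0.457 -0.793
outer loop
vertex -0.199 -2.211 -3.964
vertex -0.094 -2.787 -4.349
vertex -0.615 -2.548 -3.947
endloop
endfacet
facet normal -0.280 0.390 0.877
outer loop
vertex -0.199 -2.211 -3.964
vertex -0.615 -2.548 -3.947
vertex 0.494 -3.453 -3.191
endloop
endfacet
facet normal -0.403 0.456 -0.793
outer loop
vertex -0.615 -2.548 -3.947
vertex -0.094 -2.787 -4.349
vertex -0.726 -3.025 -4.165
endloop
endfacet
facet normal -0.652 -0.184 0.736
outer loop
vertex -0.615 -2.548 -3.947
vertex -0.726 -3.025 -4.165
vertex 0.494 -3.453 -3.191
endloop
endfacet
facet normal -0.403 0.457 -0.793
outer loop
vertex -0.726 -3.025 -4.165
vertex -0.094 -2.787 -4.349
vertex -0.467 -3.362 -4.491
endloop
endfacet
facet normal -0.547 -0.760 0.351
outer loop
vertex -0.726 -3.025 -4.165
vertex -0.467 -3.362 -4.491
vertex 0.494 -3.453 -3.191
endloop
endfacet
facet normal -0.403 0.457 -0.793
outer loop
vertex -0.467 -3.362 -4.491
vertex -0.094 -2.787 -4.349
vertex 0.011 -3.362 -4.734
endloop
endfacet
facet normal -0.026 -0.998 -0.051
outer loop
vertex -0.467 -3.362 -4.491
vertex 0.011 -3.362 -4.734
vertex 0.494 -3.453 -3.191
endloop
endfacet
facet normal -0.403 0.457 -0.793
outer loop
vertex 0.011 -3.362 -4.734
vertex -0.094 -2.787 -4.349
vertex 0.427 -3.025 -4.751
endloop
endfacet
facet normal 0.606 -0.760 -0.235
outer loop
vertex 0.011 -3.362 -4.734
vertex 0.427 -3.025 -4.751
vertex 0.494 -3.453 -3.191
endloop
endfacet
facet normal -0.403 0.456 -0.793
outer loop
vertex 0.427 -3.025 -4.751
vertex -0.094 -2.787 -4.349
vertex 0.538 -2.548 -4.533
endloop
endfacet
facet normal 0.978 -0.185 -0.093
outer loop
vertex 0.427 -3.025 -4.751
vertex 0.538 -2.548 -4.533
vertex 0.494 -3.453 -3.191
endloop
endfacet
facet normal -0.403 0.456 -0.793
outer loop
vertex 0.538 -2.548 -4.533
vertex -0.094 -2.787 -4.349
vertex 0.278 -2.211 -4.207
endloop
endfacet
facet normal 0.873 0.391 0.292
outer loop
vertex 0.538 -2.548 -4.533
vertex 0.278 -2.211 -4.207
vertex 0.494 -3.453 -3.191
endloop
endfacet

endsolid


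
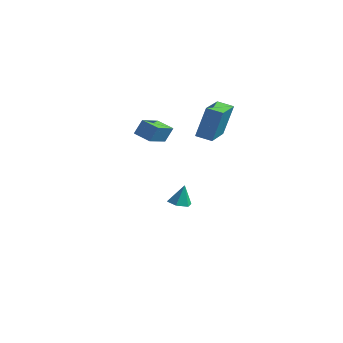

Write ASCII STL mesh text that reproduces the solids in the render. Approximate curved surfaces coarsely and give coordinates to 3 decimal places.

solid 
facet normal -0.105 -0.249 -0.963
outer loop
vertex 0.227 3.328 -4.367
vertex -0.232 2.78 -4.175
vertex -0.501 3.454 -4.32
endloop
endfacet
facet normal 0.179 0.969 0.172
outer loop
vertex 0.227 3.328 -4.367
vertex -0.501 3.454 -4.32
vertex -0.088 3.12 -2.865
endloop
endfacet
facet normal -0.107 -0.250 -0.962
outer loop
vertex -0.501 3.454 -4.32
vertex -0.232 2.78 -4.175
vertex -0.96 2.906 -4.127
endloop
endfacet
facet normal -0.658 0.671 0.341
outer loop
vertex -0.501 3.454 -4.32
vertex -0.96 2.906 -4.127
vertex -0.088 3.12 -2.865
endloop
endfacet
facet normal -0.107 -0.250 -0.962
outer loop
vertex -0.96 2.906 -4.127
vertex -0.232 2.78 -4.175
vertex -0.691 2.232 -3.982
endloop
endfacet
facet normal -0.792 -0.191 0.580
outer loop
vertex -0.96 2.906 -4.127
vertex -0.691 2.232 -3.982
vertex -0.088 3.12 -2.865
endloop
endfacet
facet normal -0.107 -0.250 -0.962
outer loop
vertex -0.691 2.232 -3.982
vertex -0.232 2.78 -4.175
vertex 0.037 2.106 -4.03
endloop
endfacet
facet normal -0.088 -0.756 0.649
outer loop
vertex -0.691 2.232 -3.982
vertex 0.037 2.106 -4.03
vertex -0.088 3.12 -2.865
endloop
endfacet
facet normal -0.105 -0.249 -0.963
outer loop
vertex 0.037 2.106 -4.03
vertex -0.232 2.78 -4.175
vertex 0.496 2.654 -4.222
endloop
endfacet
facet normal 0.748 -0.459 0.479
outer loop
vertex 0.037 2.106 -4.03
vertex 0.496 2.654 -4.222
vertex -0.088 3.12 -2.865
endloop
endfacet
facet normal -0.105 -0.249 -0.963
outer loop
vertex 0.496 2.654 -4.222
vertex -0.232 2.78 -4.175
vertex 0.227 3.328 -4.367
endloop
endfacet
facet normal 0.882 0.404 0.241
outer loop
vertex 0.496 2.654 -4.222
vertex 0.227 3.328 -4.367
vertex -0.088 3.12 -2.865
endloop
endfacet
facet normal -0.938 -0.263 0.226
outer loop
vertex 2.727 1.176 4.848
vertex 2.053 3.216 4.422
vertex 2.389 0.642 2.824
endloop
endfacet
facet normal 0.307 -0.932 0.195
outer loop
vertex 3.327 0.904 2.598
vertex 2.727 1.176 4.848
vertex 2.389 0.642 2.824
endloop
endfacet
facet normal -0.938 -0.263 0.226
outer loop
vertex 2.389 0.642 2.824
vertex 2.053 3.216 4.422
vertex 1.715 2.681 2.398
endloop
endfacet
facet normal -0.160 -0.252 -0.954
outer loop
vertex 1.715 2.681 2.398
vertex 3.327 0.904 2.598
vertex 2.389 0.642 2.824
endloop
endfacet
facet normal 0.160 0.252 0.954
outer loop
vertex 2.727 1.176 4.848
vertex 2.991 3.478 4.196
vertex 2.053 3.216 4.422
endloop
endfacet
facet normal 0.308 -0.931 0.195
outer loop
vertex 3.665 1.439 4.622
vertex 2.727 1.176 4.848
vertex 3.327 0.904 2.598
endloop
endfacet
facet normal 0.159 0.252 0.955
outer loop
vertex 3.665 1.439 4.622
vertex 2.991 3.478 4.196
vertex 2.727 1.176 4.848
endloop
endfacet
facet normal -0.307 0.931 -0.195
outer loop
vertex 2.053 3.216 4.422
vertex 2.991 3.478 4.196
vertex 1.715 2.681 2.398
endloop
endfacet
facet normal -0.159 -0.252 -0.955
outer loop
vertex 2.653 2.944 2.172
vertex 3.327 0.904 2.598
vertex 1.715 2.681 2.398
endloop
endfacet
facet normal -0.308 0.931 -0.194
outer loop
vertex 1.715 2.681 2.398
vertex 2.991 3.478 4.196
vertex 2.653 2.944 2.172
endloop
endfacet
facet normal 0.938 0.263 -0.226
outer loop
vertex 2.653 2.944 2.172
vertex 3.665 1.439 4.622
vertex 3.327 0.904 2.598
endloop
endfacet
facet normal 0.938 0.263 -0.226
outer loop
vertex 2.991 3.478 4.196
vertex 3.665 1.439 4.622
vertex 2.653 2.944 2.172
endloop
endfacet
facet normal -0.968 0.025 0.251
outer loop
vertex 1.122 -2.442 4.856
vertex 0.987 -0.878 4.178
vertex 0.878 -2.854 3.955
endloop
endfacet
facet normal 0.078 -0.914 0.397
outer loop
vertex 1.933 -2.882 3.682
vertex 1.122 -2.442 4.856
vertex 0.878 -2.854 3.955
endloop
endfacet
facet normal -0.968 0.025 0.251
outer loop
vertex 0.878 -2.854 3.955
vertex 0.987 -0.878 4.178
vertex 0.743 -1.29 3.277
endloop
endfacet
facet normal -0.239 -0.403 -0.883
outer loop
vertex 0.743 -1.29 3.277
vertex 1.933 -2.882 3.682
vertex 0.878 -2.854 3.955
endloop
endfacet
facet normal 0.239 0.403 0.883
outer loop
vertex 1.122 -2.442 4.856
vertex 2.042 -0.906 3.905
vertex 0.987 -0.878 4.178
endloop
endfacet
facet normal 0.078 -0.914 0.397
outer loop
vertex 2.177 -2.47 4.583
vertex 1.122 -2.442 4.856
vertex 1.933 -2.882 3.682
endloop
endfacet
facet normal 0.239 0.403 0.883
outer loop
vertex 2.177 -2.47 4.583
vertex 2.042 -0.906 3.905
vertex 1.122 -2.442 4.856
endloop
endfacet
facet normal -0.078 0.914 -0.397
outer loop
vertex 0.987 -0.878 4.178
vertex 2.042 -0.906 3.905
vertex 0.743 -1.29 3.277
endloop
endfacet
facet normal -0.239 -0.403 -0.883
outer loop
vertex 1.798 -1.318 3.004
vertex 1.933 -2.882 3.682
vertex 0.743 -1.29 3.277
endloop
endfacet
facet normal -0.078 0.914 -0.397
outer loop
vertex 0.743 -1.29 3.277
vertex 2.042 -0.906 3.905
vertex 1.798 -1.318 3.004
endloop
endfacet
facet normal 0.968 -0.025 -0.251
outer loop
vertex 1.798 -1.318 3.004
vertex 2.177 -2.47 4.583
vertex 1.933 -2.882 3.682
endloop
endfacet
facet normal 0.968 -0.025 -0.251
outer loop
vertex 2.042 -0.906 3.905
vertex 2.177 -2.47 4.583
vertex 1.798 -1.318 3.004
endloop
endfacet

endsolid
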